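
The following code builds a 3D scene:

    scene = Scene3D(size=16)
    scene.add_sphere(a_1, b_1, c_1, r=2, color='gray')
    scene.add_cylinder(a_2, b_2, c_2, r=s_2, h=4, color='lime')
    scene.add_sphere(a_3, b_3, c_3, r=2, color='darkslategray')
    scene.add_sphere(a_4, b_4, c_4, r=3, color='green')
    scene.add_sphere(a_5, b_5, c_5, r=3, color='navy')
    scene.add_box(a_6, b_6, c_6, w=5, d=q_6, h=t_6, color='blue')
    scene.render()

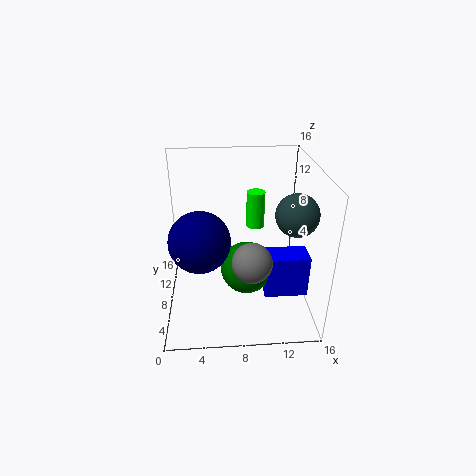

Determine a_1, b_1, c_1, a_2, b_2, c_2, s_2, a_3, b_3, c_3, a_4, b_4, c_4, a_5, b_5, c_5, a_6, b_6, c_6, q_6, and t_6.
a_1 = 9; b_1 = 3; c_1 = 8; a_2 = 10; b_2 = 9; c_2 = 9; s_2 = 1; a_3 = 13; b_3 = 3; c_3 = 13; a_4 = 9; b_4 = 8; c_4 = 4; a_5 = 4; b_5 = 4; c_5 = 10; a_6 = 11; b_6 = 6; c_6 = 1; q_6 = 3; t_6 = 5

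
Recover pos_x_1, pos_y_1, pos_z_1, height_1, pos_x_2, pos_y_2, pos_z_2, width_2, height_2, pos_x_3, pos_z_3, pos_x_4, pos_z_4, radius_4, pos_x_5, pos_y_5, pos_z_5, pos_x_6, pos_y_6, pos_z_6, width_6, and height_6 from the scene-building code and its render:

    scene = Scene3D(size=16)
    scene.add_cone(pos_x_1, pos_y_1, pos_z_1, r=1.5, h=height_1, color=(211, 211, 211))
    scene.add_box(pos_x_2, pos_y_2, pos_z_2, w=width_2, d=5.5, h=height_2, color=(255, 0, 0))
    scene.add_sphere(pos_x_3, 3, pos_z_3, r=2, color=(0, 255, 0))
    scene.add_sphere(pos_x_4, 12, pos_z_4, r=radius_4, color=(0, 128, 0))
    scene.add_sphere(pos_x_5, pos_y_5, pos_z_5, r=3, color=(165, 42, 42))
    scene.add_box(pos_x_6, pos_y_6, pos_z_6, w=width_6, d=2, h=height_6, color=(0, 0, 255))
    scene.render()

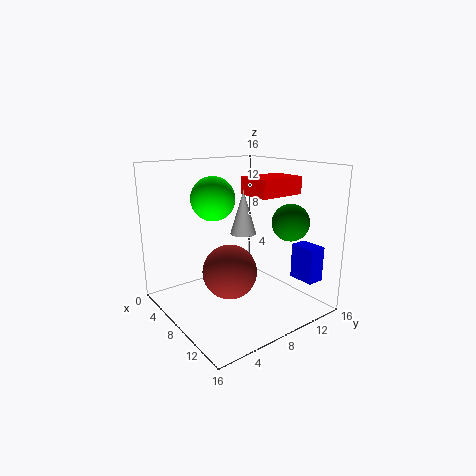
pos_x_1 = 7, pos_y_1 = 9.5, pos_z_1 = 8, height_1 = 5, pos_x_2 = 6.5, pos_y_2 = 9.5, pos_z_2 = 12.5, width_2 = 4, height_2 = 2, pos_x_3 = 11, pos_z_3 = 13.5, pos_x_4 = 12, pos_z_4 = 10, radius_4 = 2, pos_x_5 = 8.5, pos_y_5 = 6.5, pos_z_5 = 4.5, pos_x_6 = 11, pos_y_6 = 13.5, pos_z_6 = 3, width_6 = 3, height_6 = 4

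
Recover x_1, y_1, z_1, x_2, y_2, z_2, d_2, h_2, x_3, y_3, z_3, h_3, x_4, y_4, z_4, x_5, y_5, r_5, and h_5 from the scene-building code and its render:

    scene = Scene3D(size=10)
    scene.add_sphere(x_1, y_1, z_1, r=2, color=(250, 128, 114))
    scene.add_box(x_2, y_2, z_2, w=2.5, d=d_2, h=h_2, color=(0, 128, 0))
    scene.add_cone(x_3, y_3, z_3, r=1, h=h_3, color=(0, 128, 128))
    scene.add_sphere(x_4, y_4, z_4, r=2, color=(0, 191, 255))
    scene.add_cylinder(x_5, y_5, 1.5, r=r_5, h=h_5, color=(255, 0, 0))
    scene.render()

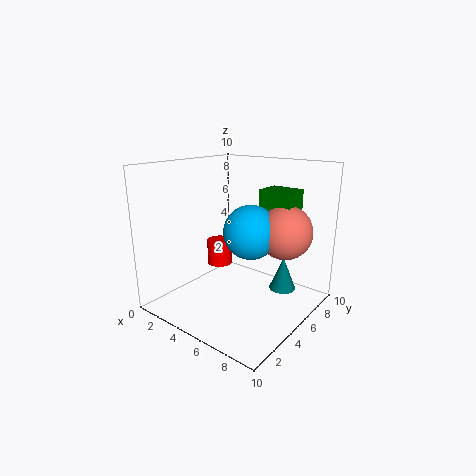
x_1 = 7
y_1 = 8
z_1 = 5
x_2 = 5
y_2 = 7.5
z_2 = 6.5
d_2 = 2
h_2 = 1.5
x_3 = 7
y_3 = 8
z_3 = 0.5
h_3 = 2.5
x_4 = 5
y_4 = 6.5
z_4 = 5
x_5 = 1.5
y_5 = 7
r_5 = 1
h_5 = 2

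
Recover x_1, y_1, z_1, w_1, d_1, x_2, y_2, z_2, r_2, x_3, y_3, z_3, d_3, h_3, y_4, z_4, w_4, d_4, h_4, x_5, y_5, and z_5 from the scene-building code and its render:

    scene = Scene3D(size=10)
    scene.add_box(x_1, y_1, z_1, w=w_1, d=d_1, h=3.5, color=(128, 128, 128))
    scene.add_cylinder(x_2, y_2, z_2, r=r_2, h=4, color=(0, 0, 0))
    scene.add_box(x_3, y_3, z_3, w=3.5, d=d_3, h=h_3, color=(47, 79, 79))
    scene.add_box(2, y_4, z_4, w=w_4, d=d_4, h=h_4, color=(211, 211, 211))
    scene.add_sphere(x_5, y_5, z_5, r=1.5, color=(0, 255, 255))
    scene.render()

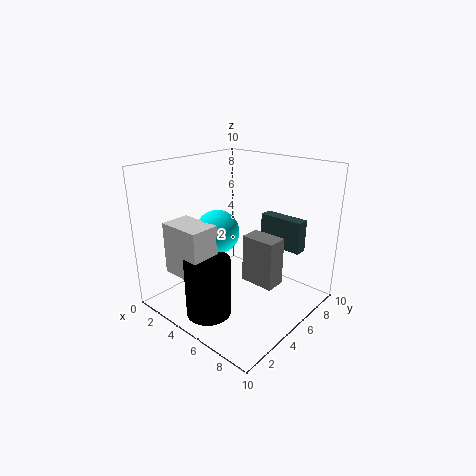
x_1 = 5; y_1 = 5.5; z_1 = 1.5; w_1 = 2.5; d_1 = 1.5; x_2 = 5; y_2 = 2; z_2 = 0.5; r_2 = 1.5; x_3 = 4; y_3 = 9; z_3 = 3; d_3 = 1; h_3 = 2.5; y_4 = 1; z_4 = 3; w_4 = 3; d_4 = 2; h_4 = 3.5; x_5 = 4; y_5 = 4; z_5 = 5.5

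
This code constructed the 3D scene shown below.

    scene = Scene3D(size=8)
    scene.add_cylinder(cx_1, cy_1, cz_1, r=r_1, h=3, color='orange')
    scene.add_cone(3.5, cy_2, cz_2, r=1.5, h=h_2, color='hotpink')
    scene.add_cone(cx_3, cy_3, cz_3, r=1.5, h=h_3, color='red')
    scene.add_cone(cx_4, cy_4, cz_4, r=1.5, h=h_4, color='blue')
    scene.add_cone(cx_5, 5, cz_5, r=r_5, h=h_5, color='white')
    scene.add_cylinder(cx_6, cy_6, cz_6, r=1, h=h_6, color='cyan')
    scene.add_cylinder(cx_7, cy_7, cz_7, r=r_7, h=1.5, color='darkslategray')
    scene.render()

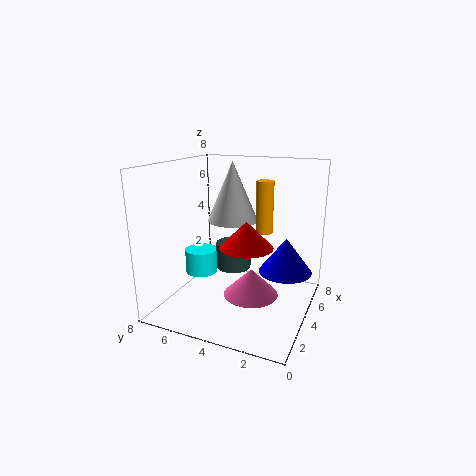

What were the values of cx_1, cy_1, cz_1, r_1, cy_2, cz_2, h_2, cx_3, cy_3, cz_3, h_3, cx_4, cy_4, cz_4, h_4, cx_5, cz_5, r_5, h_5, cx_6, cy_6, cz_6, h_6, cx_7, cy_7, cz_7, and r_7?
cx_1 = 5.5
cy_1 = 3
cz_1 = 4
r_1 = 0.5
cy_2 = 3
cz_2 = 1
h_2 = 1.5
cx_3 = 4
cy_3 = 3.5
cz_3 = 3.5
h_3 = 1.5
cx_4 = 5
cy_4 = 1.5
cz_4 = 2
h_4 = 2
cx_5 = 5.5
cz_5 = 4.5
r_5 = 1.5
h_5 = 3.5
cx_6 = 5
cy_6 = 7
cz_6 = 1
h_6 = 1.5
cx_7 = 4.5
cy_7 = 4.5
cz_7 = 2
r_7 = 1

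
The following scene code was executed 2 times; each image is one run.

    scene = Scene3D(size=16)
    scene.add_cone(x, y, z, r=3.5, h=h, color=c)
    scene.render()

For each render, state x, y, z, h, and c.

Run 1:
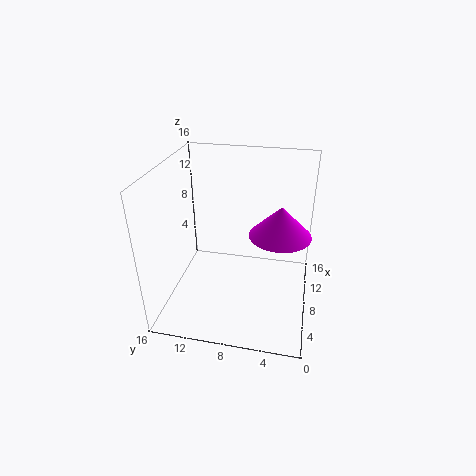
x = 9.5
y = 3.5
z = 8
h = 3.5
c = 'magenta'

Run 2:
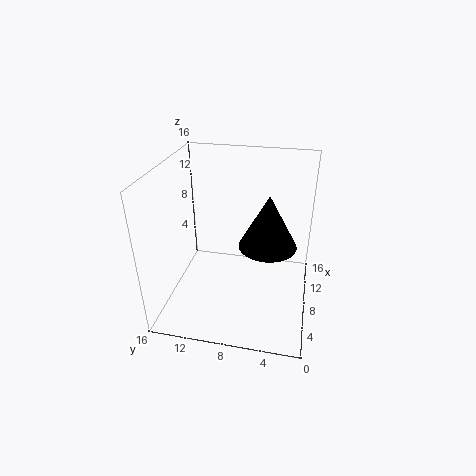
x = 11
y = 5
z = 5.5
h = 6.5
c = 'black'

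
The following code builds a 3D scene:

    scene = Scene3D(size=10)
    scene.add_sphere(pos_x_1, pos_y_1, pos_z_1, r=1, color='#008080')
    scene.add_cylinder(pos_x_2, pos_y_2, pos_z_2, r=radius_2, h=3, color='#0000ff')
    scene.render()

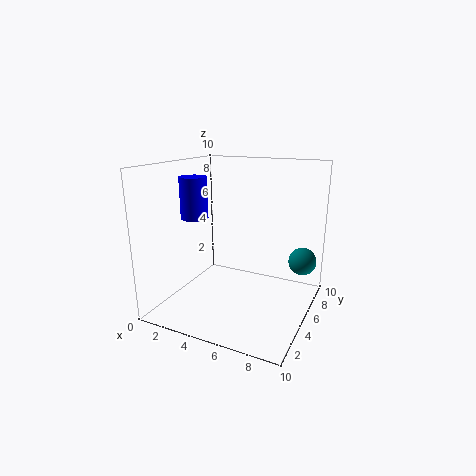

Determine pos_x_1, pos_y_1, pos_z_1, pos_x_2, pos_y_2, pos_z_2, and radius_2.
pos_x_1 = 9, pos_y_1 = 7.5, pos_z_1 = 3, pos_x_2 = 1.5, pos_y_2 = 5, pos_z_2 = 6, radius_2 = 1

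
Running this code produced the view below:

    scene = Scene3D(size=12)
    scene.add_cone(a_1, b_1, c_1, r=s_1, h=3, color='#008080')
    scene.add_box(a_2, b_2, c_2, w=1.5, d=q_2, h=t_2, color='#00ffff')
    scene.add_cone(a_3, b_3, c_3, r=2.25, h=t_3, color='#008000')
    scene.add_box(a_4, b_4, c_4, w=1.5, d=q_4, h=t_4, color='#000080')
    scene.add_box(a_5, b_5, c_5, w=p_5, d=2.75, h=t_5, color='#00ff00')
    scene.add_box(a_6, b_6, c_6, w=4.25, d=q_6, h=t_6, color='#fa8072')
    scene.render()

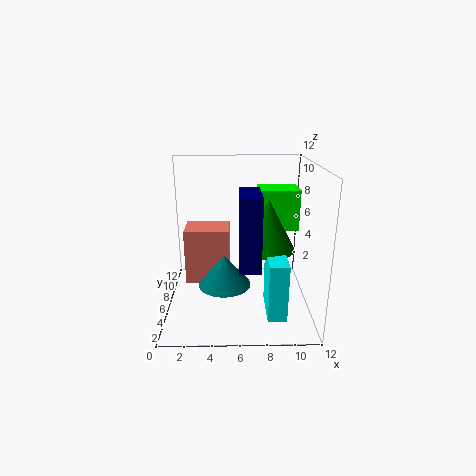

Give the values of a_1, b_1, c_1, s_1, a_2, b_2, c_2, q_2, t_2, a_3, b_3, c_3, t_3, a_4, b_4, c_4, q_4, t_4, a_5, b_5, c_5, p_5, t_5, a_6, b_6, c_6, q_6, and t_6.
a_1 = 4.75; b_1 = 8.5; c_1 = 0.25; s_1 = 2.5; a_2 = 8.25; b_2 = 2; c_2 = 0.5; q_2 = 3.75; t_2 = 4.75; a_3 = 8.5; b_3 = 6; c_3 = 5; t_3 = 4.25; a_4 = 6; b_4 = 0.5; c_4 = 5.5; q_4 = 3.25; t_4 = 5.25; a_5 = 7.75; b_5 = 7; c_5 = 6.25; p_5 = 3.5; t_5 = 3.5; a_6 = 1; b_6 = 8.75; c_6 = 0.25; q_6 = 3.25; t_6 = 5.25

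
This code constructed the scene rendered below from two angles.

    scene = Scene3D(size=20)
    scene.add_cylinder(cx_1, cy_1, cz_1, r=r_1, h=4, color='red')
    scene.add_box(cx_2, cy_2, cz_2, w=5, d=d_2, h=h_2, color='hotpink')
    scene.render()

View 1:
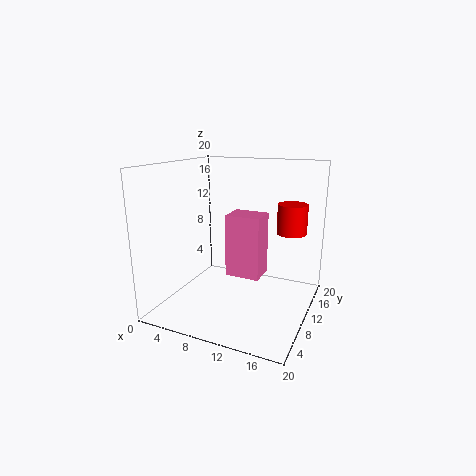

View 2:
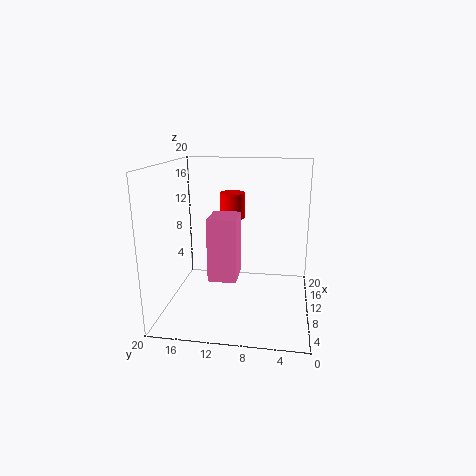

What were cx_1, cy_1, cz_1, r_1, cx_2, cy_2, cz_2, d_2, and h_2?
cx_1 = 17
cy_1 = 12
cz_1 = 11
r_1 = 2
cx_2 = 8
cy_2 = 10
cz_2 = 4
d_2 = 4
h_2 = 9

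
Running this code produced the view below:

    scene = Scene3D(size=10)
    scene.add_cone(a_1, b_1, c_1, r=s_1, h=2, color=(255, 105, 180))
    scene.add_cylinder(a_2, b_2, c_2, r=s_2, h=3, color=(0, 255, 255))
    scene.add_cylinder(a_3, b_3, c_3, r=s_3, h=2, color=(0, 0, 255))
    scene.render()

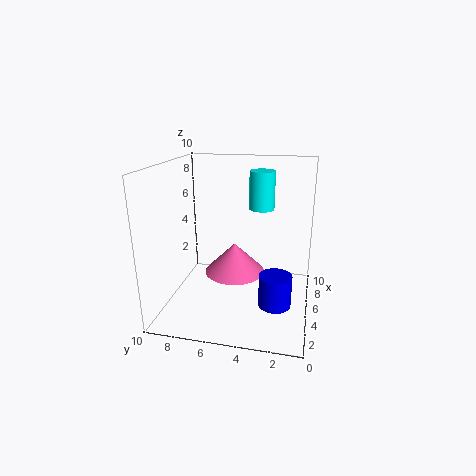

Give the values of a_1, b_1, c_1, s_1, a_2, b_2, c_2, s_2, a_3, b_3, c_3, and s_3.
a_1 = 4, b_1 = 5, c_1 = 3, s_1 = 2, a_2 = 9, b_2 = 4, c_2 = 6, s_2 = 1, a_3 = 2, b_3 = 2, c_3 = 2, s_3 = 1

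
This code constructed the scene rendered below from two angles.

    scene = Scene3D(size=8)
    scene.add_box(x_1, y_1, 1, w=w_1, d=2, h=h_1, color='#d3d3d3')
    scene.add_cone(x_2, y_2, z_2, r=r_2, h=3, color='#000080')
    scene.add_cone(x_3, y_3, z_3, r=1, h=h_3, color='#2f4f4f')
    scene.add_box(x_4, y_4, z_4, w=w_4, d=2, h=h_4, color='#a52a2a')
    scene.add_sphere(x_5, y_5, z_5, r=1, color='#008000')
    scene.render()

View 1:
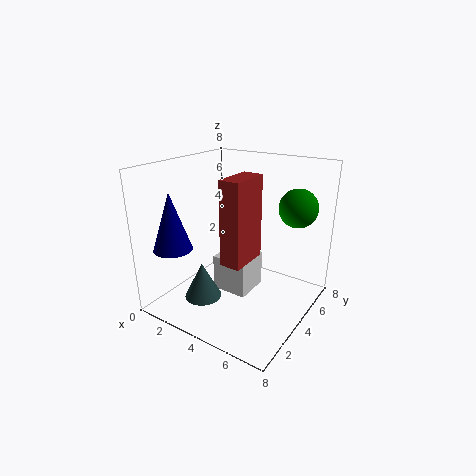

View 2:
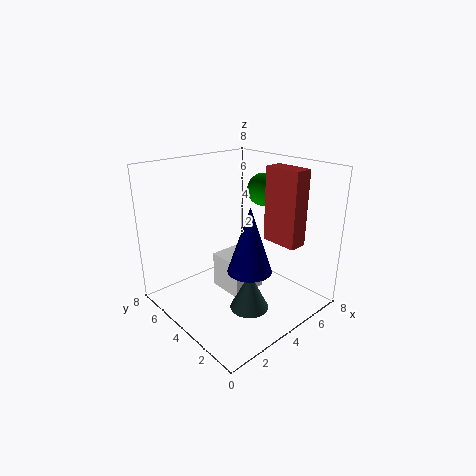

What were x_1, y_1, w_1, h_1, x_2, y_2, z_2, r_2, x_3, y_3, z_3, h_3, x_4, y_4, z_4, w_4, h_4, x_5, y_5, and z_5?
x_1 = 3, y_1 = 3, w_1 = 2, h_1 = 2, x_2 = 2, y_2 = 1, z_2 = 4, r_2 = 1, x_3 = 3, y_3 = 2, z_3 = 1, h_3 = 2, x_4 = 5, y_4 = 1, z_4 = 4, w_4 = 1, h_4 = 4, x_5 = 7, y_5 = 5, z_5 = 6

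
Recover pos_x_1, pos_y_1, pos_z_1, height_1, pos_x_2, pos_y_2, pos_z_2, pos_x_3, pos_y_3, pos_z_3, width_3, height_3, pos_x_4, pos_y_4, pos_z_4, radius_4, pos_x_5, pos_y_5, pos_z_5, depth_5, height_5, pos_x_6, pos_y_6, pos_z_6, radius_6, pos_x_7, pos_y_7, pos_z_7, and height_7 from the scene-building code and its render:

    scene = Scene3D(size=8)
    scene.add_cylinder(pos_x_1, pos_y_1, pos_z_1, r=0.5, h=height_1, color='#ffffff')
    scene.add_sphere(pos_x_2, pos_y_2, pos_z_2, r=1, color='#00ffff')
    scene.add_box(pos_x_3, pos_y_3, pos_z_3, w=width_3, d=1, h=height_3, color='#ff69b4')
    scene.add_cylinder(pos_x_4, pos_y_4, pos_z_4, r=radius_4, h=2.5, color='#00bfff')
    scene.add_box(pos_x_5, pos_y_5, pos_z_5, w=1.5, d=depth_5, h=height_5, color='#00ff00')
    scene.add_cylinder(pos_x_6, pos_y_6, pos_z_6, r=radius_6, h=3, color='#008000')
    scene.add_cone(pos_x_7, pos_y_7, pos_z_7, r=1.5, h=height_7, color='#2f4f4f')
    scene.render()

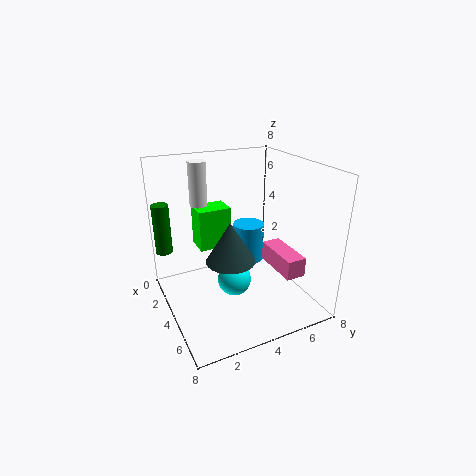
pos_x_1 = 2
pos_y_1 = 2.5
pos_z_1 = 5.5
height_1 = 2.5
pos_x_2 = 3.5
pos_y_2 = 4
pos_z_2 = 1
pos_x_3 = 5
pos_y_3 = 5
pos_z_3 = 3
width_3 = 2.5
height_3 = 1
pos_x_4 = 1.5
pos_y_4 = 6
pos_z_4 = 1
radius_4 = 1
pos_x_5 = 0.5
pos_y_5 = 2.5
pos_z_5 = 2.5
depth_5 = 2
height_5 = 2.5
pos_x_6 = 1
pos_y_6 = 0.5
pos_z_6 = 2.5
radius_6 = 0.5
pos_x_7 = 3
pos_y_7 = 4
pos_z_7 = 2
height_7 = 2.5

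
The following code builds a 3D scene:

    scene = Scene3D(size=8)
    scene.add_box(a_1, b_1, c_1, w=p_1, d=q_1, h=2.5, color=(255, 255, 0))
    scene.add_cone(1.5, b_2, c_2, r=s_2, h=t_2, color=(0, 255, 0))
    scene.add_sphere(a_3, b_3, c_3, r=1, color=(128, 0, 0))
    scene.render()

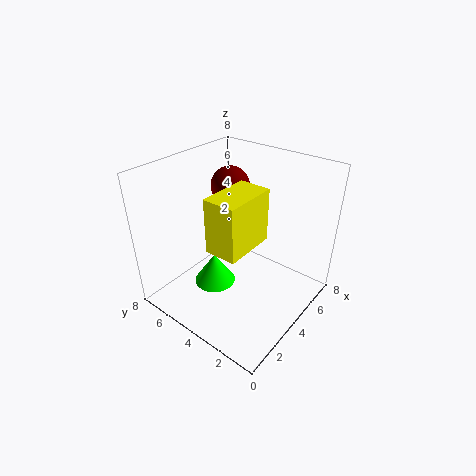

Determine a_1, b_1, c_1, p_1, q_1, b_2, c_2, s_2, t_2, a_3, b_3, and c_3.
a_1 = 0.5; b_1 = 1.5; c_1 = 5.5; p_1 = 2.5; q_1 = 1.5; b_2 = 3.5; c_2 = 3; s_2 = 1; t_2 = 1.5; a_3 = 4; b_3 = 4.5; c_3 = 7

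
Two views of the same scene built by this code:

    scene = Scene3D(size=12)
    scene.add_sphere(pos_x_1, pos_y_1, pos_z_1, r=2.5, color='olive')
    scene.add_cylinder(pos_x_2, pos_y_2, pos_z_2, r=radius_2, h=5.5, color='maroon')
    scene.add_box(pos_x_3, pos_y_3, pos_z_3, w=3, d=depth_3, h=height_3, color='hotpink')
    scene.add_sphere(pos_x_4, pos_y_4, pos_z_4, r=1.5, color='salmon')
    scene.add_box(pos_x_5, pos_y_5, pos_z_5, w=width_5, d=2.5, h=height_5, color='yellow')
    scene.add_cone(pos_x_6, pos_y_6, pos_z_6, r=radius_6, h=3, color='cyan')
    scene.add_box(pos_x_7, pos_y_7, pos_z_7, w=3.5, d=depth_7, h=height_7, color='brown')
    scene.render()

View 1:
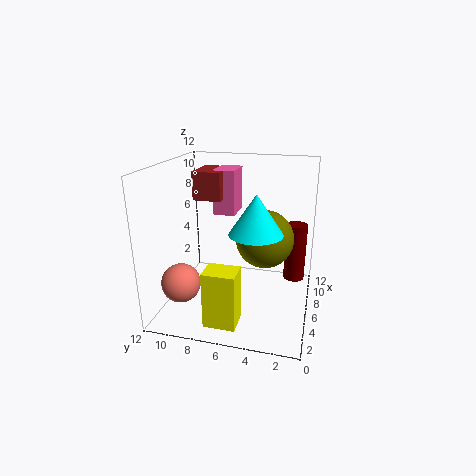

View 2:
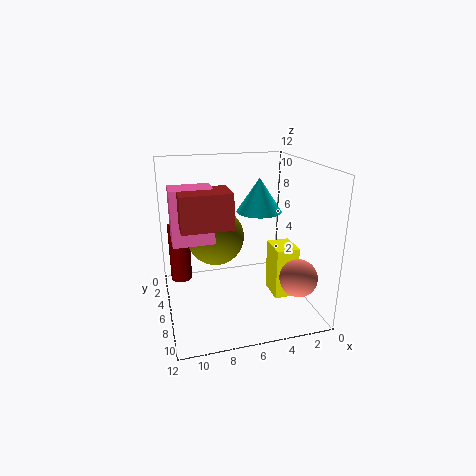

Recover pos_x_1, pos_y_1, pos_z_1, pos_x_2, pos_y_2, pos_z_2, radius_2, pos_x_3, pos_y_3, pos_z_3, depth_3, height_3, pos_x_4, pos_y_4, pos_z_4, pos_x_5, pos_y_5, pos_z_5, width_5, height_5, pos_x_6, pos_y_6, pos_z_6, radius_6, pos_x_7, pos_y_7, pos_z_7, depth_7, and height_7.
pos_x_1 = 7.5
pos_y_1 = 4
pos_z_1 = 5.5
pos_x_2 = 10.5
pos_y_2 = 1.5
pos_z_2 = 0.5
radius_2 = 1
pos_x_3 = 8.5
pos_y_3 = 7
pos_z_3 = 7
depth_3 = 2
height_3 = 4
pos_x_4 = 2
pos_y_4 = 9.5
pos_z_4 = 3.5
pos_x_5 = 1
pos_y_5 = 5
pos_z_5 = 0.5
width_5 = 2
height_5 = 4.5
pos_x_6 = 3.5
pos_y_6 = 4
pos_z_6 = 7.5
radius_6 = 2
pos_x_7 = 7.5
pos_y_7 = 8
pos_z_7 = 8.5
depth_7 = 2.5
height_7 = 2.5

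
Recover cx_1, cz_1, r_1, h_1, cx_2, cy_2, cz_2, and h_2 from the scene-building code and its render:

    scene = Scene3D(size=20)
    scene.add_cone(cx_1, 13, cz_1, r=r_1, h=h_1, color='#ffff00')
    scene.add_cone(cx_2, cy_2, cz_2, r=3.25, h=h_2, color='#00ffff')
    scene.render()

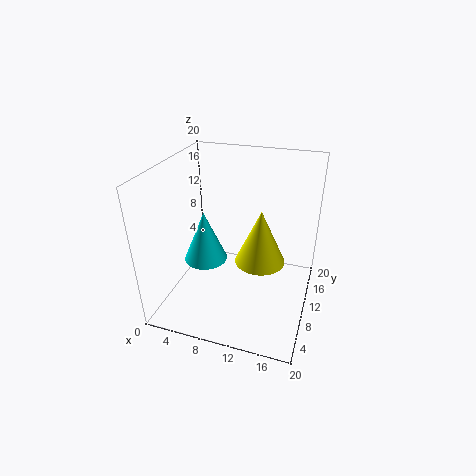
cx_1 = 12.5; cz_1 = 4.75; r_1 = 3.75; h_1 = 8.25; cx_2 = 4.25; cy_2 = 11.5; cz_2 = 4.5; h_2 = 7.75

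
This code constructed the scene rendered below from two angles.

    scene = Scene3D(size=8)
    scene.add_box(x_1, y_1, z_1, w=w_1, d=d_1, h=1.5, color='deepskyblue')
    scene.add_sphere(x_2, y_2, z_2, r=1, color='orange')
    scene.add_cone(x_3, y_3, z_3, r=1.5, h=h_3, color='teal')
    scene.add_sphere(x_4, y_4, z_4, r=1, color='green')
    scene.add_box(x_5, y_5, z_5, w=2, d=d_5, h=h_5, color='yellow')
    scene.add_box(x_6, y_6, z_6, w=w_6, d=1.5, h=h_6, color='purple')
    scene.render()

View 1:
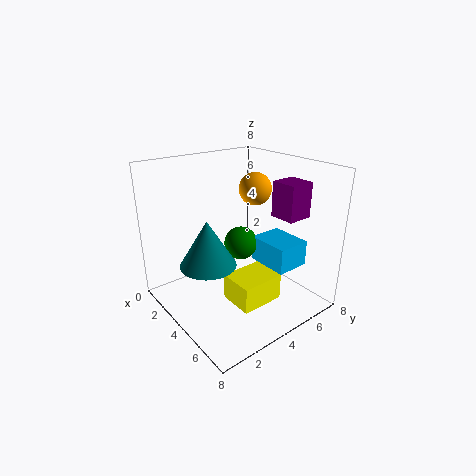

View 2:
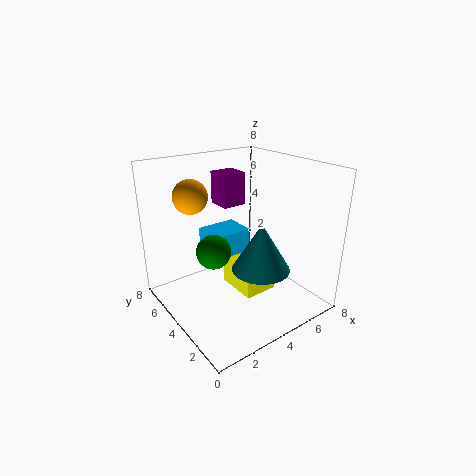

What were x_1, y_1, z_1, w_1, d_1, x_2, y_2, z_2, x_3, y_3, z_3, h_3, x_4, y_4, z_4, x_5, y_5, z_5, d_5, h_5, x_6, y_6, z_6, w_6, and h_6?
x_1 = 3.5
y_1 = 5.5
z_1 = 2
w_1 = 2.5
d_1 = 2
x_2 = 2.5
y_2 = 6.5
z_2 = 6
x_3 = 4
y_3 = 2
z_3 = 3
h_3 = 2.5
x_4 = 3
y_4 = 5
z_4 = 3
x_5 = 4
y_5 = 3
z_5 = 0.5
d_5 = 2.5
h_5 = 1.5
x_6 = 4.5
y_6 = 6
z_6 = 5
w_6 = 1.5
h_6 = 2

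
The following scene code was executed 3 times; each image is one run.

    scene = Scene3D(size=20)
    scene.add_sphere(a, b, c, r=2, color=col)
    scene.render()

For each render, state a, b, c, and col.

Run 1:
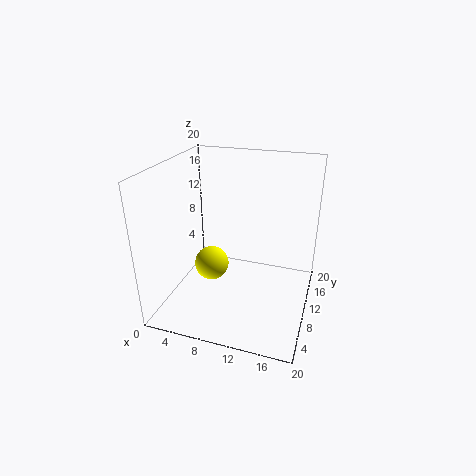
a = 9
b = 3
c = 10
col = 'yellow'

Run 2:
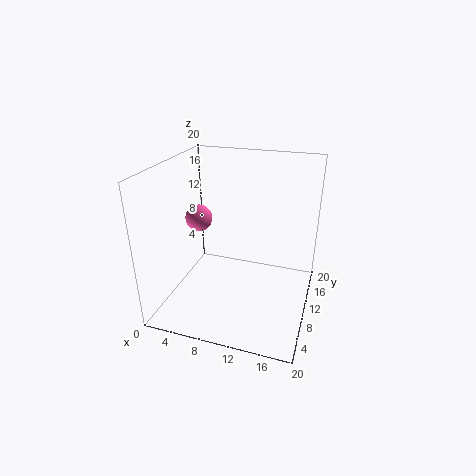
a = 3
b = 12.5
c = 11
col = 'hotpink'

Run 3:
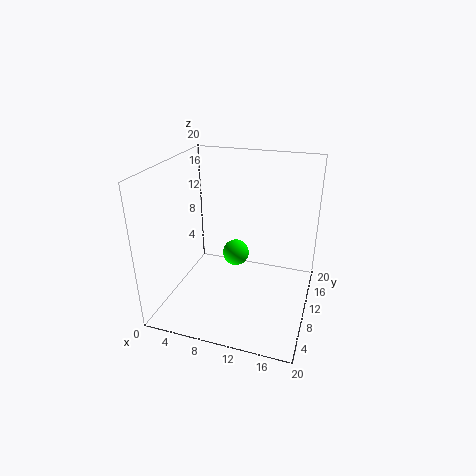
a = 8.5
b = 13.5
c = 5.5
col = 'lime'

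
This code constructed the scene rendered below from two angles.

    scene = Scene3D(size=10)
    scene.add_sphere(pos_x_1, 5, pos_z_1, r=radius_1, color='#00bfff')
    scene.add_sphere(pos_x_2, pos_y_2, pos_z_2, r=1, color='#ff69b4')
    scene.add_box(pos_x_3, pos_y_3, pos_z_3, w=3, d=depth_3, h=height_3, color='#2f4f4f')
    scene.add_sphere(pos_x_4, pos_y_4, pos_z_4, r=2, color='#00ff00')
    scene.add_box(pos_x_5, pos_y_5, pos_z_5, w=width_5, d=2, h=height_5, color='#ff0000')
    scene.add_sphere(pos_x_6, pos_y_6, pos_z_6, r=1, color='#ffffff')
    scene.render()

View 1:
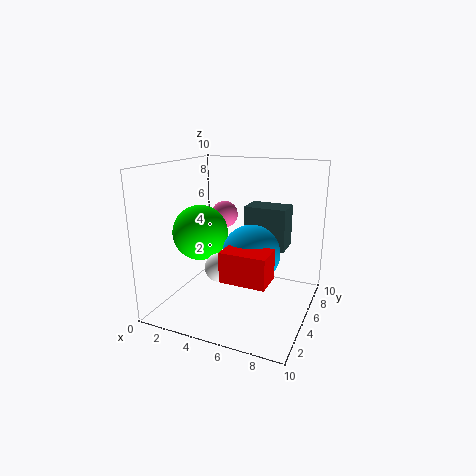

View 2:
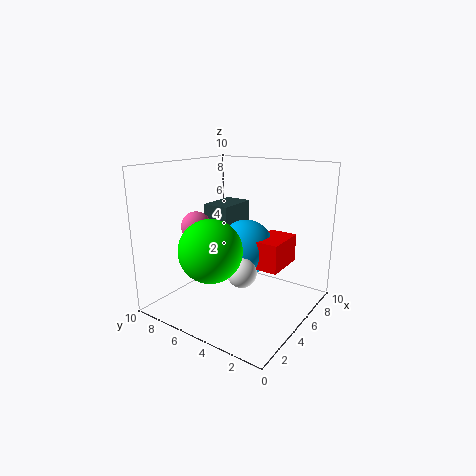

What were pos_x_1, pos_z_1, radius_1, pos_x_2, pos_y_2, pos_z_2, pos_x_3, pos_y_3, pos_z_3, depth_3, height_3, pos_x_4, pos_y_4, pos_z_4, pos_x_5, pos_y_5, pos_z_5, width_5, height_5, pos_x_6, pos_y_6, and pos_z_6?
pos_x_1 = 6
pos_z_1 = 4
radius_1 = 2
pos_x_2 = 3
pos_y_2 = 7
pos_z_2 = 6
pos_x_3 = 5
pos_y_3 = 6
pos_z_3 = 4
depth_3 = 2
height_3 = 3
pos_x_4 = 2
pos_y_4 = 5
pos_z_4 = 5
pos_x_5 = 5
pos_y_5 = 2
pos_z_5 = 3
width_5 = 3
height_5 = 2
pos_x_6 = 4
pos_y_6 = 4
pos_z_6 = 3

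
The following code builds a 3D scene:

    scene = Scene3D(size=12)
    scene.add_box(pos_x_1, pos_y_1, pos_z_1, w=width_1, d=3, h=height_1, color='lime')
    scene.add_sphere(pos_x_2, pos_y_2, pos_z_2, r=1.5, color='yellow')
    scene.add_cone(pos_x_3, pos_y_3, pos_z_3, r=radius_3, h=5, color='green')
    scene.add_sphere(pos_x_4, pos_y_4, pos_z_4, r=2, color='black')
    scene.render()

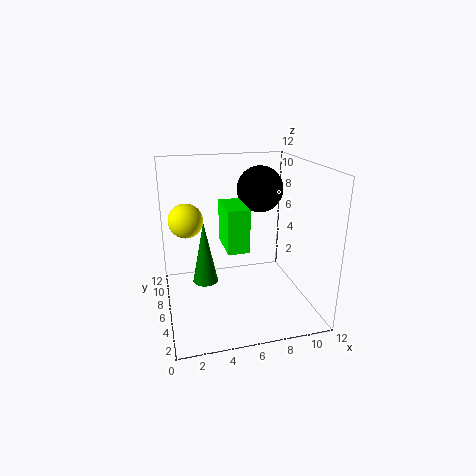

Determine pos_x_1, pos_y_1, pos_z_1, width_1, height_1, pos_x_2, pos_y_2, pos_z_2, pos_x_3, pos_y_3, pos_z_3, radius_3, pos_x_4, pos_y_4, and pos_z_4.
pos_x_1 = 4, pos_y_1 = 1, pos_z_1 = 7, width_1 = 1.5, height_1 = 3, pos_x_2 = 2, pos_y_2 = 8.5, pos_z_2 = 7, pos_x_3 = 3, pos_y_3 = 5, pos_z_3 = 3, radius_3 = 1, pos_x_4 = 8.5, pos_y_4 = 8, pos_z_4 = 9.5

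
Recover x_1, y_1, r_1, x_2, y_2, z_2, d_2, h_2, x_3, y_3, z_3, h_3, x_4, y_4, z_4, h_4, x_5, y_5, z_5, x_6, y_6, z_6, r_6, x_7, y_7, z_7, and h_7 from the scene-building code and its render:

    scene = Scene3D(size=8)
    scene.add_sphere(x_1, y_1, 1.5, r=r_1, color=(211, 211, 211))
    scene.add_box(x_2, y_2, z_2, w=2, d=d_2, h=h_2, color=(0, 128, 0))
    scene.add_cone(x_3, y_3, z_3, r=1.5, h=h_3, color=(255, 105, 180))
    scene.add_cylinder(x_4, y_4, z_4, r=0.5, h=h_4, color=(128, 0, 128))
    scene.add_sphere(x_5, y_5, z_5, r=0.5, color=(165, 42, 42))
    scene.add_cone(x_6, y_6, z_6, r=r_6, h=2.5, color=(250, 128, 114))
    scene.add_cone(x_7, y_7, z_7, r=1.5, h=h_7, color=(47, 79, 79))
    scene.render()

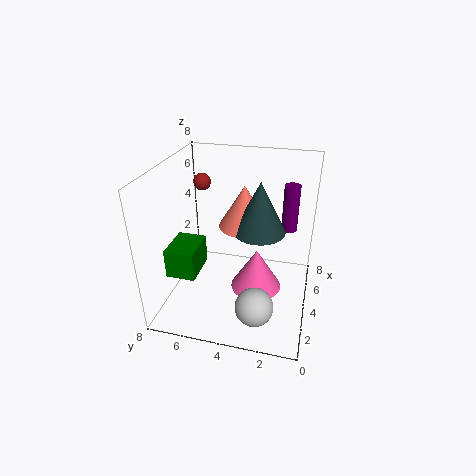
x_1 = 1.5; y_1 = 2.5; r_1 = 1; x_2 = 1; y_2 = 5.5; z_2 = 3; d_2 = 1.5; h_2 = 1.5; x_3 = 4.5; y_3 = 3; z_3 = 0.5; h_3 = 2.5; x_4 = 7.5; y_4 = 1.5; z_4 = 3; h_4 = 3; x_5 = 5.5; y_5 = 6.5; z_5 = 6.5; x_6 = 5.5; y_6 = 4; z_6 = 4; r_6 = 1.5; x_7 = 5; y_7 = 3; z_7 = 4; h_7 = 3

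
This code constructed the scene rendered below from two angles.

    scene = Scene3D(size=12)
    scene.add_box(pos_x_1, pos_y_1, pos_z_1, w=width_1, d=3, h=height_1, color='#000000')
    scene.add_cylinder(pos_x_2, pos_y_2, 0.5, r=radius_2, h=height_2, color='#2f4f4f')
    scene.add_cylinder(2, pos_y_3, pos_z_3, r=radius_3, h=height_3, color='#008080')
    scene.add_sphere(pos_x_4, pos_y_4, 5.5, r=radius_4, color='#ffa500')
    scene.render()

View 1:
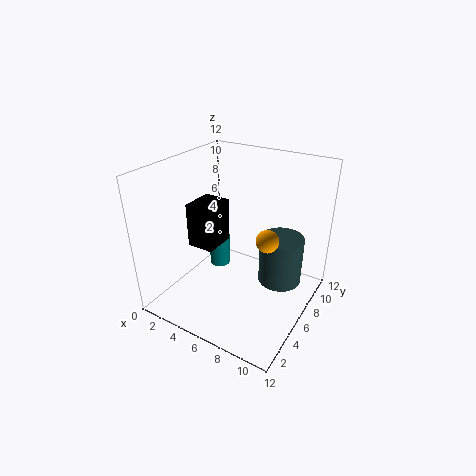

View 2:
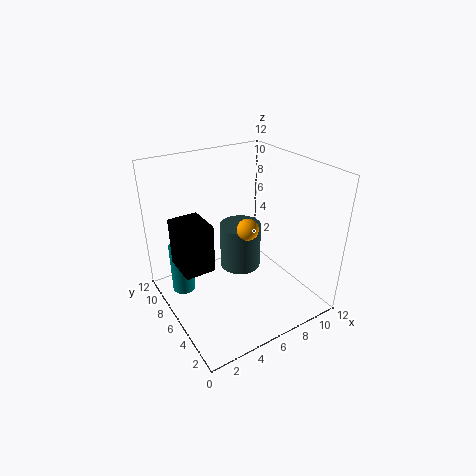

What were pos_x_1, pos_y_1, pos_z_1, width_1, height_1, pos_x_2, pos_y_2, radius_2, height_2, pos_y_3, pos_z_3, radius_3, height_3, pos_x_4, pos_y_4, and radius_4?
pos_x_1 = 1
pos_y_1 = 5.5
pos_z_1 = 4
width_1 = 2.5
height_1 = 4
pos_x_2 = 8.5
pos_y_2 = 9.5
radius_2 = 2
height_2 = 4.5
pos_y_3 = 9
pos_z_3 = 0.5
radius_3 = 1
height_3 = 4.5
pos_x_4 = 8
pos_y_4 = 7.5
radius_4 = 1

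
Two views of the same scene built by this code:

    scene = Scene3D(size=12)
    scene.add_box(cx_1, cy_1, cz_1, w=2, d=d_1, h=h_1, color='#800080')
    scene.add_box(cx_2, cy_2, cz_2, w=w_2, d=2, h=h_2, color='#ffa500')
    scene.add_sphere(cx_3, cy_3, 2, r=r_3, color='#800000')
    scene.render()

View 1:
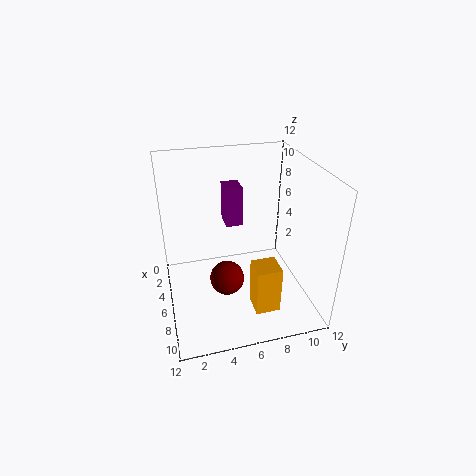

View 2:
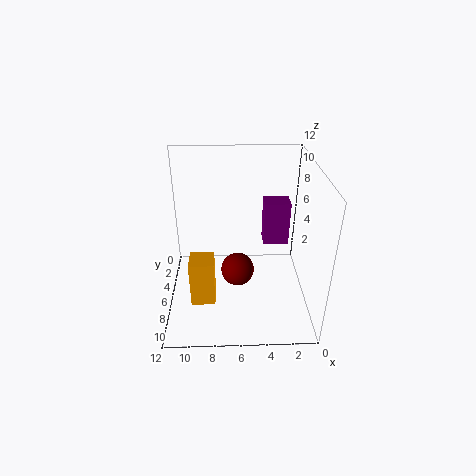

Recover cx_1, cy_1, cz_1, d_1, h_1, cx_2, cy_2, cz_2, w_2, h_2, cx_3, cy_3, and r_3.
cx_1 = 2, cy_1 = 5.5, cz_1 = 6, d_1 = 1.5, h_1 = 3.5, cx_2 = 8, cy_2 = 6.5, cz_2 = 1, w_2 = 2, h_2 = 4, cx_3 = 6, cy_3 = 5, r_3 = 1.5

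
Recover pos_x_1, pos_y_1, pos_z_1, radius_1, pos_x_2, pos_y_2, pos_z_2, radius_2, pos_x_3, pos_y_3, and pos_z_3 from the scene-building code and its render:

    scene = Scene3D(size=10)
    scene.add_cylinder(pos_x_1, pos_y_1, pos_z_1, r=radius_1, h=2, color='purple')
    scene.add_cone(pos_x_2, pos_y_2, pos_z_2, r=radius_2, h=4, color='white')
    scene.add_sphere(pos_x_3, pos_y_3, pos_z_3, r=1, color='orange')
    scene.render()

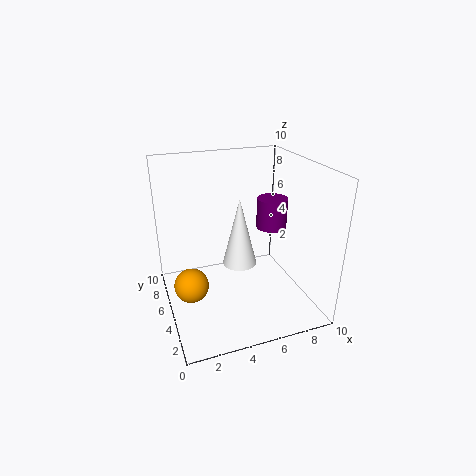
pos_x_1 = 7, pos_y_1 = 4, pos_z_1 = 6, radius_1 = 1, pos_x_2 = 4, pos_y_2 = 2, pos_z_2 = 5, radius_2 = 1, pos_x_3 = 1, pos_y_3 = 2, pos_z_3 = 4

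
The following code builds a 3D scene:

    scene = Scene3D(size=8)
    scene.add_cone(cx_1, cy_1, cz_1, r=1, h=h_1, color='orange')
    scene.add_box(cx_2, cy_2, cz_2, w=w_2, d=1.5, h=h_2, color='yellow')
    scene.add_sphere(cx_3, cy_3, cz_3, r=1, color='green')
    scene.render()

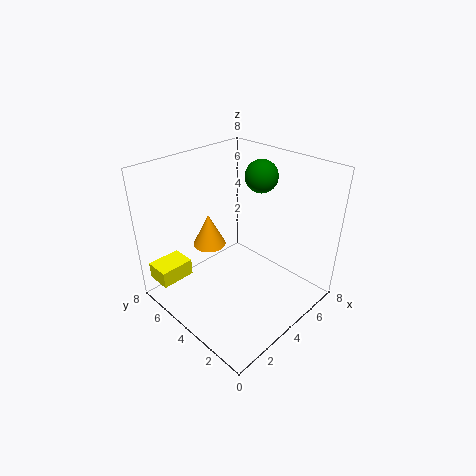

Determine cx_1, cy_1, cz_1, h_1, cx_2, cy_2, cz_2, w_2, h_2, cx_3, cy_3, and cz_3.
cx_1 = 4; cy_1 = 6.5; cz_1 = 2.5; h_1 = 2; cx_2 = 0.5; cy_2 = 6.5; cz_2 = 1; w_2 = 2; h_2 = 1; cx_3 = 7; cy_3 = 5; cz_3 = 6.5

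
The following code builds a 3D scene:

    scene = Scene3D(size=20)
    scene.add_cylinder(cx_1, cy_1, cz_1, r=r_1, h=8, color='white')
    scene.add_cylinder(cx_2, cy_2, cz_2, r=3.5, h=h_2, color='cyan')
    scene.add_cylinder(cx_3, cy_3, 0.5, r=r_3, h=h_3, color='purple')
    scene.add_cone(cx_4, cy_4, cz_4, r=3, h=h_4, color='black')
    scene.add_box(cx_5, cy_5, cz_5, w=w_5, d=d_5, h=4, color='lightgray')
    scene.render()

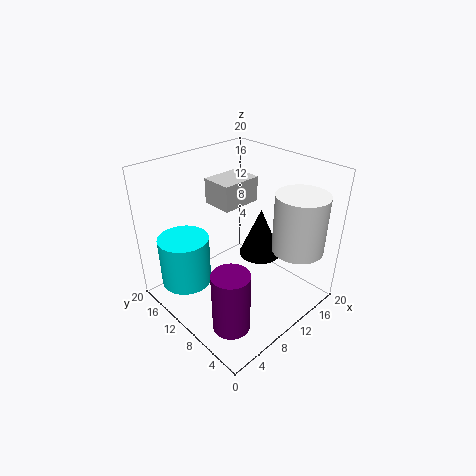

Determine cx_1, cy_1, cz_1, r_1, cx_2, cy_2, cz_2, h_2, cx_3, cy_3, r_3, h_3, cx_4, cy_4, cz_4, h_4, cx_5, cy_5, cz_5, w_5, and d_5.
cx_1 = 15
cy_1 = 3.5
cz_1 = 9
r_1 = 3.5
cx_2 = 4
cy_2 = 14.5
cz_2 = 3.5
h_2 = 7
cx_3 = 4.5
cy_3 = 5.5
r_3 = 2.5
h_3 = 8.5
cx_4 = 13.5
cy_4 = 9
cz_4 = 6.5
h_4 = 7
cx_5 = 12
cy_5 = 14.5
cz_5 = 11.5
w_5 = 6.5
d_5 = 5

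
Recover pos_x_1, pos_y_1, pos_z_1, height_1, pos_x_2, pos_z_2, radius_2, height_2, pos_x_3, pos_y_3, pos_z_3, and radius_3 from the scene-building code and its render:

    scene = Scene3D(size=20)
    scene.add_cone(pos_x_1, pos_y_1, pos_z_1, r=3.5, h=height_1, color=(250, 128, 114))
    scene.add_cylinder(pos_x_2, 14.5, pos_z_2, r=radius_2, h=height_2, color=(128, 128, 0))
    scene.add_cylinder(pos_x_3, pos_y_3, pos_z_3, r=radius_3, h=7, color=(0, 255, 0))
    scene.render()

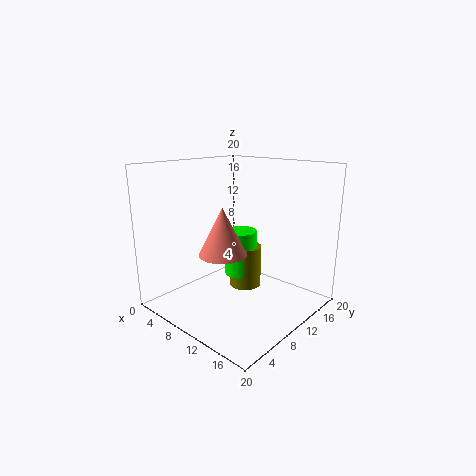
pos_x_1 = 7.5, pos_y_1 = 9.5, pos_z_1 = 7, height_1 = 7, pos_x_2 = 7.5, pos_z_2 = 0.5, radius_2 = 2.5, height_2 = 6.5, pos_x_3 = 7, pos_y_3 = 14, pos_z_3 = 2.5, radius_3 = 2.5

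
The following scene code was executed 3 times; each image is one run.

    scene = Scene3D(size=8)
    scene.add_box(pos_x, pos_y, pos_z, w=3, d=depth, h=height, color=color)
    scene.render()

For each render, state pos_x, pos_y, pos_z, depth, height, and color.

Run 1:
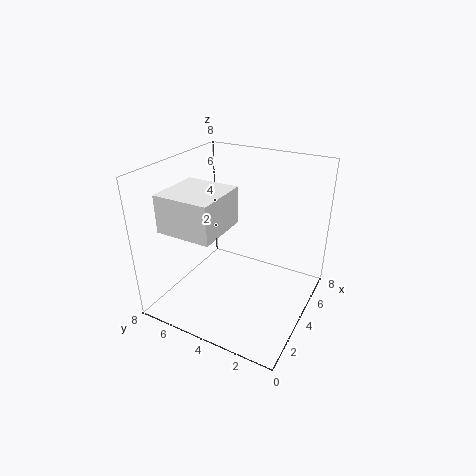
pos_x = 1
pos_y = 4
pos_z = 5
depth = 3
height = 2
color = 'white'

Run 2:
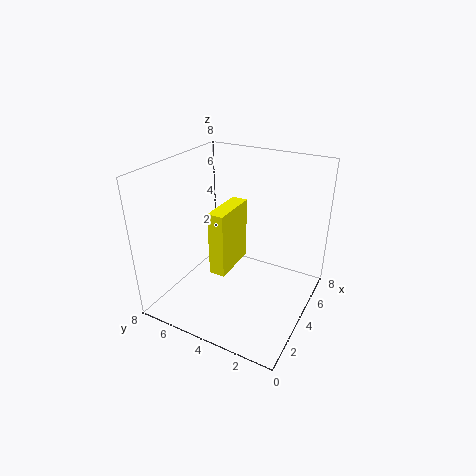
pos_x = 4
pos_y = 5
pos_z = 1
depth = 1
height = 4
color = 'yellow'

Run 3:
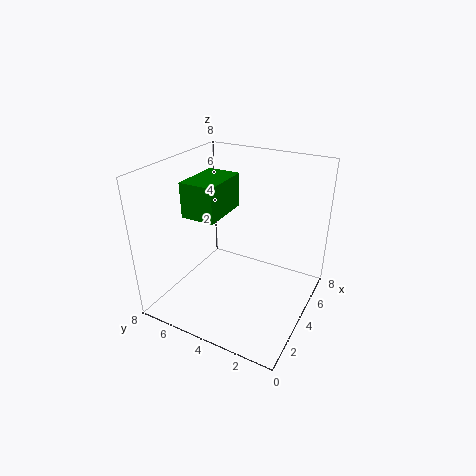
pos_x = 3
pos_y = 5
pos_z = 5
depth = 2
height = 2
color = 'green'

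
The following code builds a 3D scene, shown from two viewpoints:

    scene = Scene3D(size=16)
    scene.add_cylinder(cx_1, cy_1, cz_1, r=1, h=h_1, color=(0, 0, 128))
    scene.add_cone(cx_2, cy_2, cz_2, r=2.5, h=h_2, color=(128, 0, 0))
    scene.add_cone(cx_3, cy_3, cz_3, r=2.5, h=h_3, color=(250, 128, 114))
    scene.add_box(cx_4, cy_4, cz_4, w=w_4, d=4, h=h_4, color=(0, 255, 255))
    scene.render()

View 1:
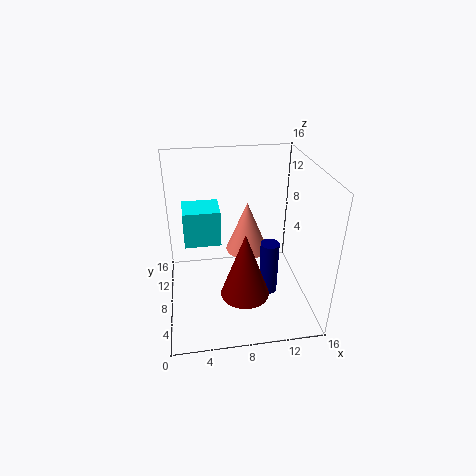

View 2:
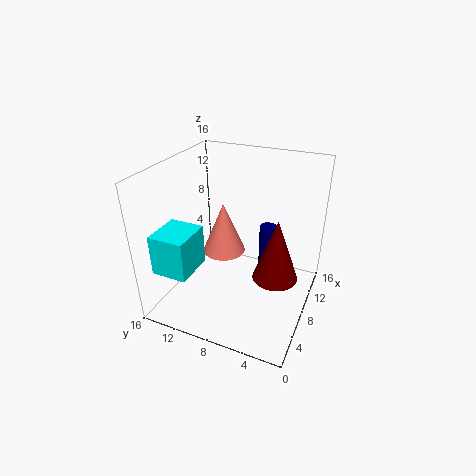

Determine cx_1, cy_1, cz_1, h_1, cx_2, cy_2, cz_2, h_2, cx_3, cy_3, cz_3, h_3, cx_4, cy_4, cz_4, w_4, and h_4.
cx_1 = 11
cy_1 = 5.5
cz_1 = 2.5
h_1 = 6
cx_2 = 8
cy_2 = 3.5
cz_2 = 4
h_2 = 7
cx_3 = 9.5
cy_3 = 10.5
cz_3 = 5
h_3 = 6
cx_4 = 2
cy_4 = 11.5
cz_4 = 5
w_4 = 4.5
h_4 = 4.5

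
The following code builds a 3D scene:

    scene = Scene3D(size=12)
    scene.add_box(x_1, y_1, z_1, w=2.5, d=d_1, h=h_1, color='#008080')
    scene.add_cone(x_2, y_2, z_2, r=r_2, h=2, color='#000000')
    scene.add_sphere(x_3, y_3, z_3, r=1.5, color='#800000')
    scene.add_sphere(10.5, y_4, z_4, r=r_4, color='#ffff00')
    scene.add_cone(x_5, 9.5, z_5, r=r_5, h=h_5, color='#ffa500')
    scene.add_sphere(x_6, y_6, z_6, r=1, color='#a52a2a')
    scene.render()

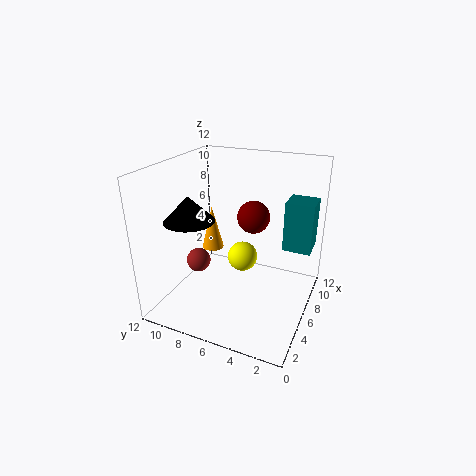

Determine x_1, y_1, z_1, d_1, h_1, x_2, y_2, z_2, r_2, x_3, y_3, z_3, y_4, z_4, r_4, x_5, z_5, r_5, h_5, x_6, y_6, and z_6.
x_1 = 9, y_1 = 0.5, z_1 = 4, d_1 = 2.5, h_1 = 4.5, x_2 = 3.5, y_2 = 9, z_2 = 8, r_2 = 2, x_3 = 9.5, y_3 = 6, z_3 = 6.5, y_4 = 7.5, z_4 = 1.5, r_4 = 1.5, x_5 = 8, z_5 = 3.5, r_5 = 1, h_5 = 4, x_6 = 4.5, y_6 = 9, z_6 = 4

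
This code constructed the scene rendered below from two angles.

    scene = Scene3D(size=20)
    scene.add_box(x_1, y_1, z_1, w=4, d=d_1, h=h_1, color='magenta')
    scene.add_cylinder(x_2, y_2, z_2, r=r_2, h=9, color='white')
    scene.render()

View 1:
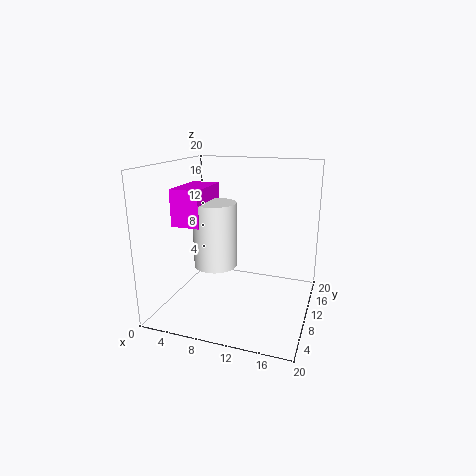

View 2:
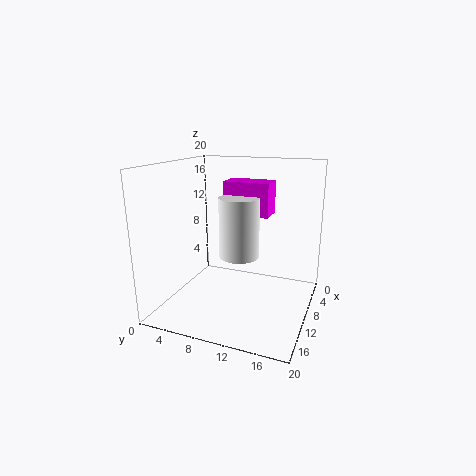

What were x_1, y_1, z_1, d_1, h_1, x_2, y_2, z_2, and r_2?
x_1 = 2; y_1 = 6; z_1 = 12; d_1 = 7; h_1 = 5; x_2 = 7; y_2 = 9; z_2 = 6; r_2 = 3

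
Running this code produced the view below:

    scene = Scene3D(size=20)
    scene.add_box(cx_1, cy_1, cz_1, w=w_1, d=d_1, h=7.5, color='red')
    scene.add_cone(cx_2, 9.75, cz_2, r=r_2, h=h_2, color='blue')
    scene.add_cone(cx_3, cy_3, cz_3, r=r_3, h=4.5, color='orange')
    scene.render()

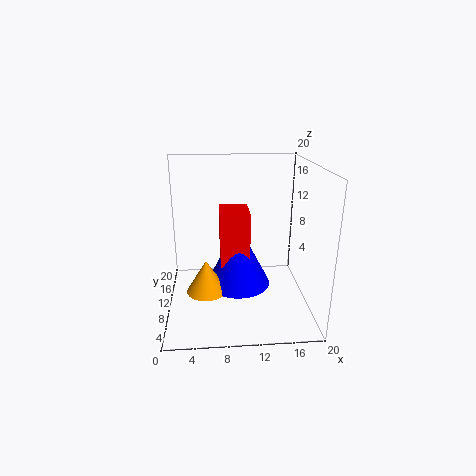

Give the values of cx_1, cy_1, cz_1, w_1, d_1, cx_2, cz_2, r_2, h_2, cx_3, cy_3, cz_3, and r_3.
cx_1 = 7.5
cy_1 = 8
cz_1 = 6.5
w_1 = 4
d_1 = 5
cx_2 = 10
cz_2 = 3.25
r_2 = 4.5
h_2 = 8.75
cx_3 = 5.5
cy_3 = 7.75
cz_3 = 3.25
r_3 = 2.75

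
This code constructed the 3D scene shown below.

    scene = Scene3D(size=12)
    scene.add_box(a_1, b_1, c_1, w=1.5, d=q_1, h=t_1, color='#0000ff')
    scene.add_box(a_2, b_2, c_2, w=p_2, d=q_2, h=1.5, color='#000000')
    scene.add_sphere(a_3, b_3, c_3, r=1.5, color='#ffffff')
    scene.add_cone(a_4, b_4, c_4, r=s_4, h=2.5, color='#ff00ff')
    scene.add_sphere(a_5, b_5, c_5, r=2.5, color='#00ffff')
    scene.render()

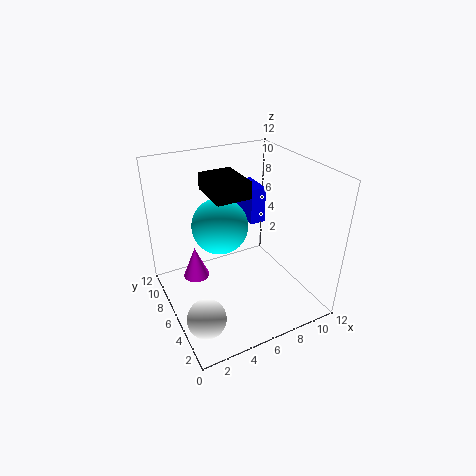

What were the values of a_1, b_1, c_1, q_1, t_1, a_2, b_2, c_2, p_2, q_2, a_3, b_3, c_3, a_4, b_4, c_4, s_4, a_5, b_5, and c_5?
a_1 = 9
b_1 = 9
c_1 = 5
q_1 = 3
t_1 = 3.5
a_2 = 4.5
b_2 = 6.5
c_2 = 9
p_2 = 3
q_2 = 4
a_3 = 1.5
b_3 = 2.5
c_3 = 2
a_4 = 2
b_4 = 5.5
c_4 = 4
s_4 = 1
a_5 = 5.5
b_5 = 8.5
c_5 = 6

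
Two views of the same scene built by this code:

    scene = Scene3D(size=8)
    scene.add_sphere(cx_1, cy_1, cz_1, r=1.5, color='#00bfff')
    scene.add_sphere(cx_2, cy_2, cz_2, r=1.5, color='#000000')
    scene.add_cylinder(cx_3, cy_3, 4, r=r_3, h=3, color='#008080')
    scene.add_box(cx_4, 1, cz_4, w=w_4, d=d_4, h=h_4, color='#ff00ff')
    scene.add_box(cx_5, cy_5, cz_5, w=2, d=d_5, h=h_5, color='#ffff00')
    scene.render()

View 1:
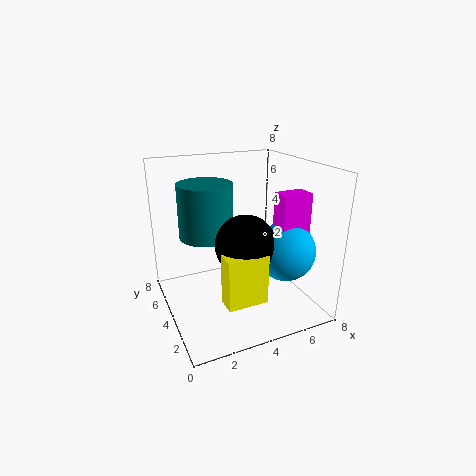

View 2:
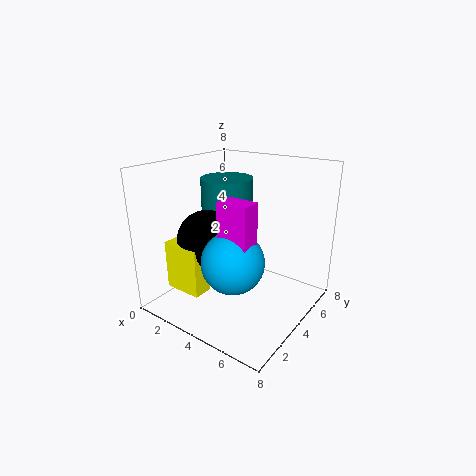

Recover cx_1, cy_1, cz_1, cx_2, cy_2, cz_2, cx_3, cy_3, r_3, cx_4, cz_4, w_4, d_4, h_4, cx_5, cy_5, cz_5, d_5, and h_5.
cx_1 = 5.5, cy_1 = 1.5, cz_1 = 4, cx_2 = 3.5, cy_2 = 2, cz_2 = 4.5, cx_3 = 2.5, cy_3 = 5, r_3 = 1.5, cx_4 = 5, cz_4 = 5, w_4 = 1.5, d_4 = 1, h_4 = 2, cx_5 = 2, cy_5 = 0.5, cz_5 = 2, d_5 = 1, h_5 = 2.5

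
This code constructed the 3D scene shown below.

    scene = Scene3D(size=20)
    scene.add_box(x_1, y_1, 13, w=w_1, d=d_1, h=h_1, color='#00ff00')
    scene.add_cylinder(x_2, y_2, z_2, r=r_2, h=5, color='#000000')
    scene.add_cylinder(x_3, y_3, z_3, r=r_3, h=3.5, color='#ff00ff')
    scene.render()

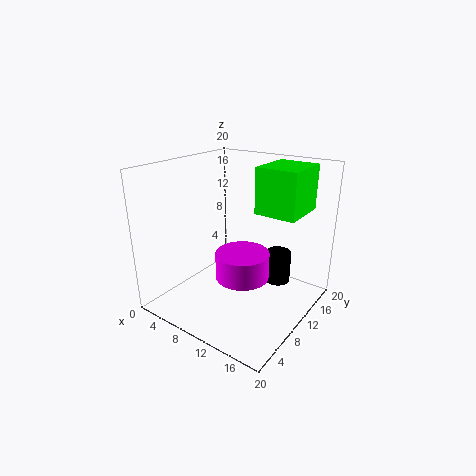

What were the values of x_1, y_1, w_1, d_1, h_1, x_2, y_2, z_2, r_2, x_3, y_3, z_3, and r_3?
x_1 = 11; y_1 = 12.5; w_1 = 6; d_1 = 7; h_1 = 6.5; x_2 = 12.5; y_2 = 17.5; z_2 = 0.5; r_2 = 2; x_3 = 12.5; y_3 = 7.5; z_3 = 6; r_3 = 3.5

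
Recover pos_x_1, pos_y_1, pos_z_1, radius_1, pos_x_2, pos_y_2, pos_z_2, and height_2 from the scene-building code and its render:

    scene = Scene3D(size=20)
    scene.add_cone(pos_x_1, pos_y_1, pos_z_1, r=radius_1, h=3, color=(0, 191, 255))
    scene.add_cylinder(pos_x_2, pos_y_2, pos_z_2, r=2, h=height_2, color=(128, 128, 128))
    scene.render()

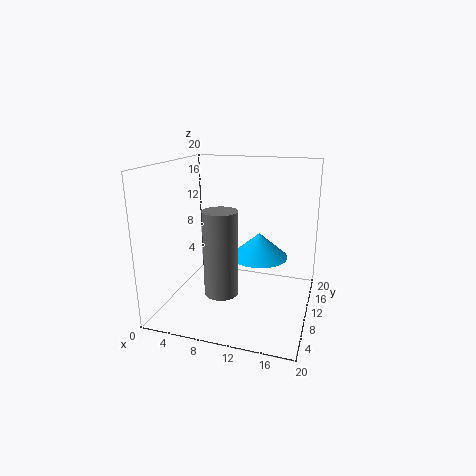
pos_x_1 = 14, pos_y_1 = 6, pos_z_1 = 9.5, radius_1 = 3.5, pos_x_2 = 10.5, pos_y_2 = 2, pos_z_2 = 6, height_2 = 10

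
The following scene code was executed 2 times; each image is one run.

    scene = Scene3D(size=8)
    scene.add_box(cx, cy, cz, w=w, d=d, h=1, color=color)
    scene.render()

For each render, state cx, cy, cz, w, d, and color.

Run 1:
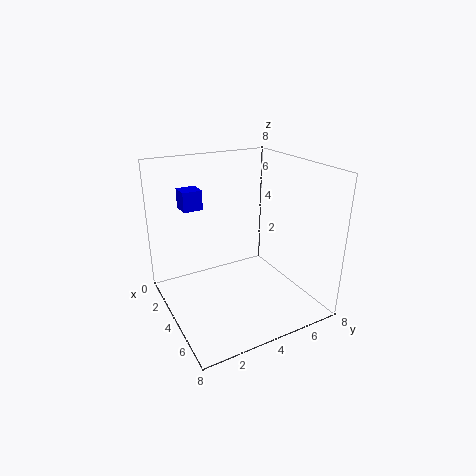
cx = 3, cy = 1, cz = 6, w = 1, d = 1, color = 'blue'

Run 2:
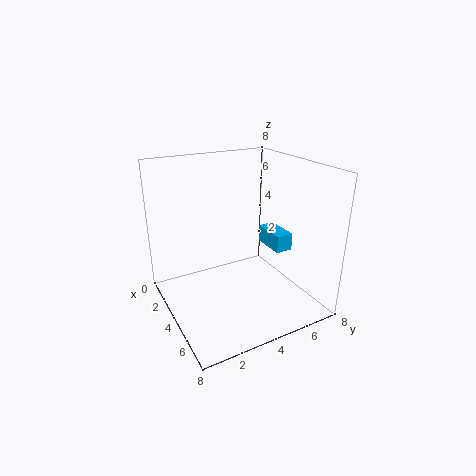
cx = 3, cy = 6, cz = 3, w = 2, d = 1, color = 'deepskyblue'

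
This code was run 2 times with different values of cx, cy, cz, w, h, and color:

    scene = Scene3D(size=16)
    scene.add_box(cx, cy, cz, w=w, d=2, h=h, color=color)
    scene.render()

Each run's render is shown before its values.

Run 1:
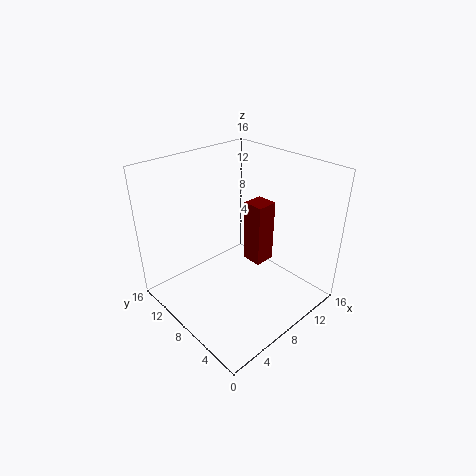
cx = 6; cy = 3; cz = 8; w = 2; h = 6; color = 'maroon'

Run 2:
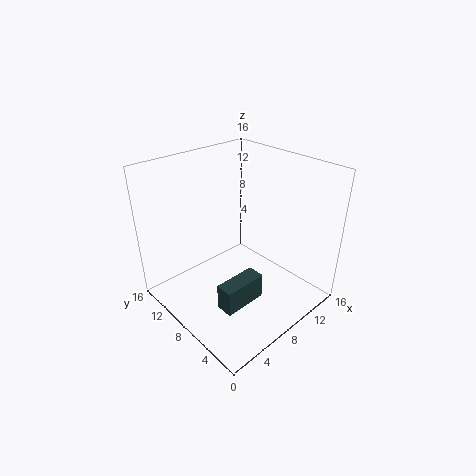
cx = 4; cy = 5; cz = 1; w = 5; h = 3; color = 'darkslategray'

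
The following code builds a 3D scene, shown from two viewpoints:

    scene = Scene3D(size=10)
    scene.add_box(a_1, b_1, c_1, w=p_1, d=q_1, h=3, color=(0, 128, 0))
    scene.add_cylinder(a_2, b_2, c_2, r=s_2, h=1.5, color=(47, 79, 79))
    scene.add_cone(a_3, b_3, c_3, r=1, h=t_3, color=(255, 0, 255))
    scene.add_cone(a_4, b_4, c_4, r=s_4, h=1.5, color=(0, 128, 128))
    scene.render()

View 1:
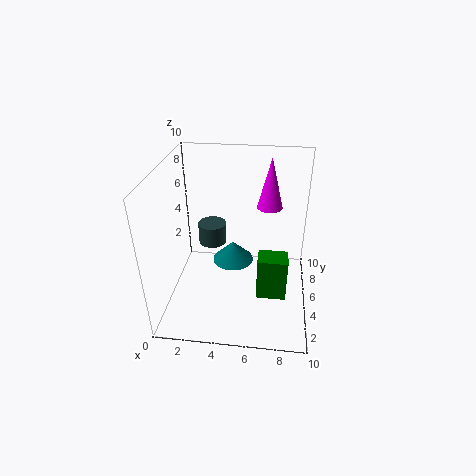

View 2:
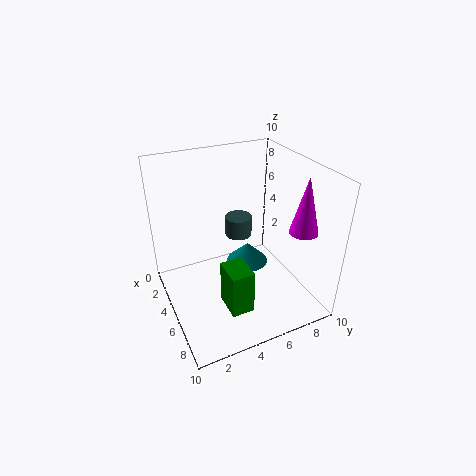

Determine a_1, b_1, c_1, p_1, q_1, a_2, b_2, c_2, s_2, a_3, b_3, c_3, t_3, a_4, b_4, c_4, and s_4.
a_1 = 6.5, b_1 = 3, c_1 = 1.5, p_1 = 2, q_1 = 1.5, a_2 = 3, b_2 = 6, c_2 = 4, s_2 = 1, a_3 = 7, b_3 = 9, c_3 = 5.5, t_3 = 4, a_4 = 4.5, b_4 = 6, c_4 = 2.5, s_4 = 1.5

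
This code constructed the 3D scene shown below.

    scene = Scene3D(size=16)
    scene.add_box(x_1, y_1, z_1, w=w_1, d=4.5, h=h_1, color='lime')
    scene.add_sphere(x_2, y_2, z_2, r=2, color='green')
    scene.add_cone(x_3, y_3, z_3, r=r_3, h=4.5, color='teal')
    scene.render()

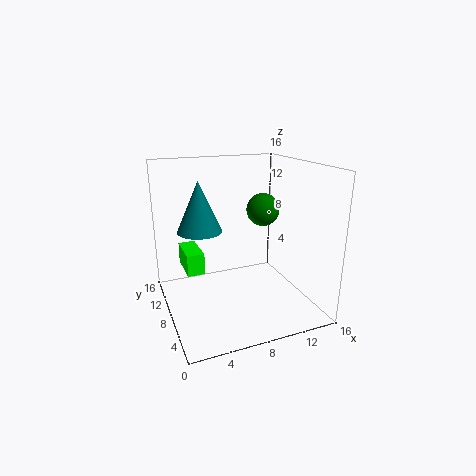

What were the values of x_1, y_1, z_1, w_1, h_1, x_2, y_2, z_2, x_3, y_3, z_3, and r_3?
x_1 = 2.5; y_1 = 9.5; z_1 = 3.5; w_1 = 2; h_1 = 2.5; x_2 = 12.5; y_2 = 11; z_2 = 10; x_3 = 2.5; y_3 = 3.5; z_3 = 11; r_3 = 2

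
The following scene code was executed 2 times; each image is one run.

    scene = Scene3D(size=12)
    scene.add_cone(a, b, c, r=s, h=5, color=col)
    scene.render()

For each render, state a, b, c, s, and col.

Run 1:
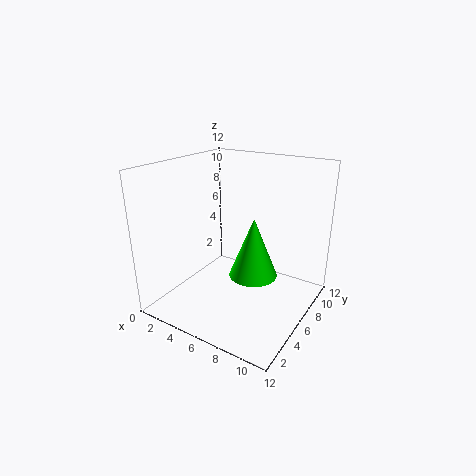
a = 7.5
b = 6
c = 3
s = 2
col = 'lime'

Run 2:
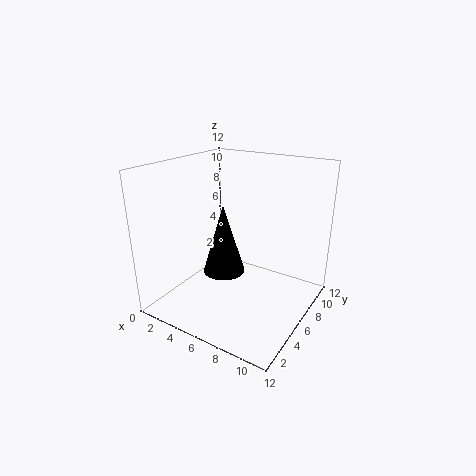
a = 7
b = 2.5
c = 5
s = 1.5
col = 'black'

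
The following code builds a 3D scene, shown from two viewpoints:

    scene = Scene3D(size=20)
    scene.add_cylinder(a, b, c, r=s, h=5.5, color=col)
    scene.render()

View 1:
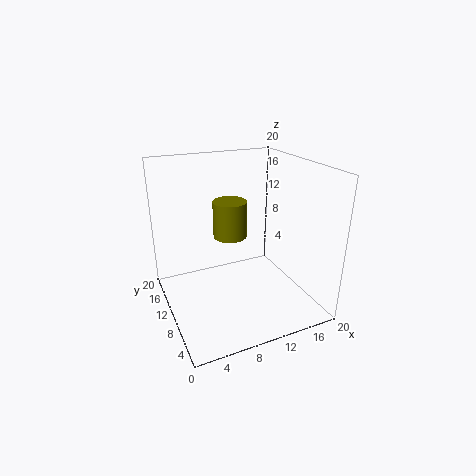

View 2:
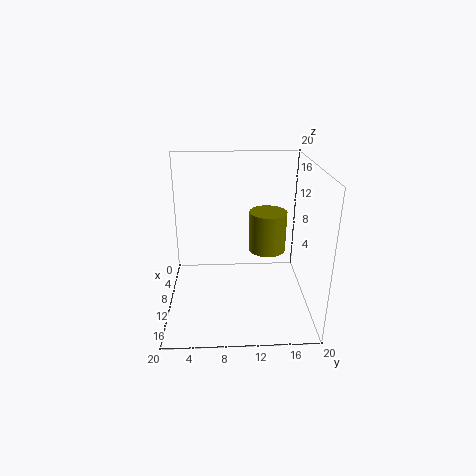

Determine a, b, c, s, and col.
a = 10.5; b = 14; c = 8.5; s = 2.5; col = 'olive'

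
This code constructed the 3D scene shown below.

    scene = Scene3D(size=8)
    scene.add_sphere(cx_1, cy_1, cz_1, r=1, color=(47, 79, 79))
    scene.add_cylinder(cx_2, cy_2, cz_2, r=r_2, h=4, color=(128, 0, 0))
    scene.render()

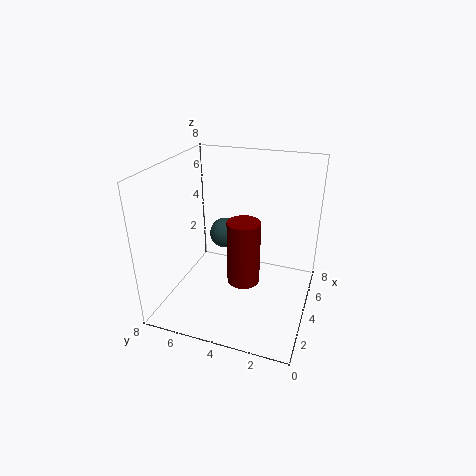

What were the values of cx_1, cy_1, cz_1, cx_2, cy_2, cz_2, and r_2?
cx_1 = 7
cy_1 = 6
cz_1 = 2.5
cx_2 = 5
cy_2 = 4
cz_2 = 0.5
r_2 = 1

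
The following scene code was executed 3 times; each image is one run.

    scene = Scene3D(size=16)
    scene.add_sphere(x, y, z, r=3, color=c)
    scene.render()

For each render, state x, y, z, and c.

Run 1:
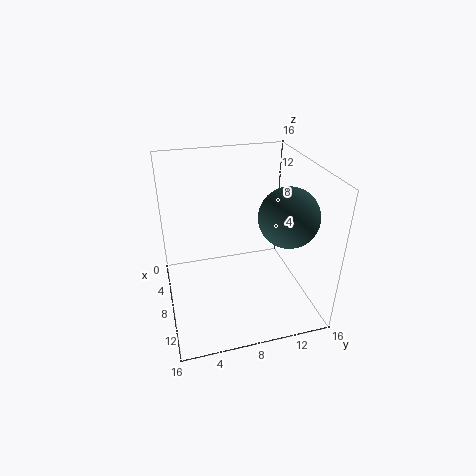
x = 12
y = 12
z = 12
c = 'darkslategray'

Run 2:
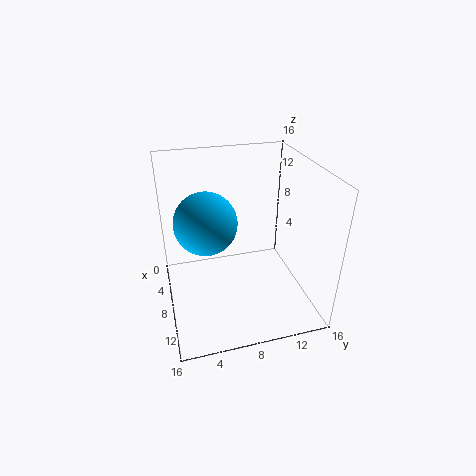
x = 11
y = 4
z = 12
c = 'deepskyblue'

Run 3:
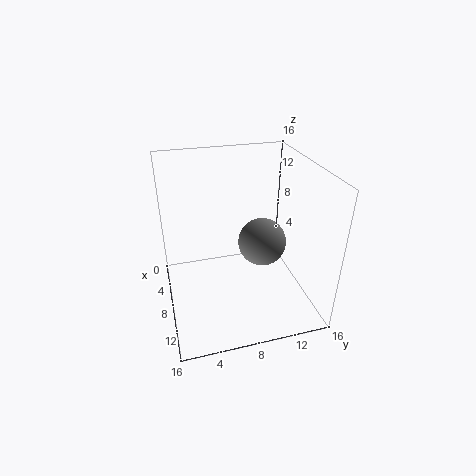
x = 5
y = 12
z = 5
c = 'gray'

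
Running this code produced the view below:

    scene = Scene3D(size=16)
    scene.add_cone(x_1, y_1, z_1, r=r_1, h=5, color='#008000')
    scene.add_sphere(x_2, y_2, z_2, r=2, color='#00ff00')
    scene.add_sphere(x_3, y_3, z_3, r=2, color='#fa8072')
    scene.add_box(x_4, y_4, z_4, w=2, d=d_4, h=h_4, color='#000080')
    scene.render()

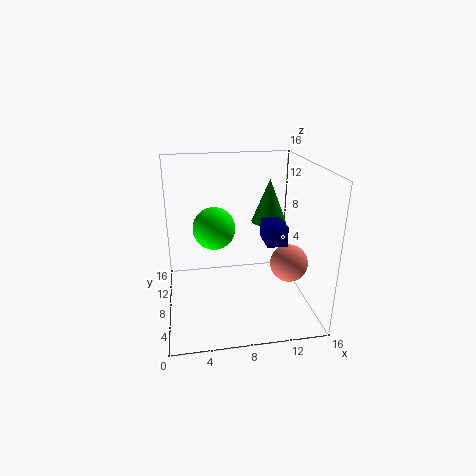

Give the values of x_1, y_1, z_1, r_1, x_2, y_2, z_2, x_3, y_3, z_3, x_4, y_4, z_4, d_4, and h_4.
x_1 = 12, y_1 = 10, z_1 = 9, r_1 = 2, x_2 = 5, y_2 = 4, z_2 = 11, x_3 = 13, y_3 = 5, z_3 = 6, x_4 = 10, y_4 = 3, z_4 = 9, d_4 = 3, h_4 = 2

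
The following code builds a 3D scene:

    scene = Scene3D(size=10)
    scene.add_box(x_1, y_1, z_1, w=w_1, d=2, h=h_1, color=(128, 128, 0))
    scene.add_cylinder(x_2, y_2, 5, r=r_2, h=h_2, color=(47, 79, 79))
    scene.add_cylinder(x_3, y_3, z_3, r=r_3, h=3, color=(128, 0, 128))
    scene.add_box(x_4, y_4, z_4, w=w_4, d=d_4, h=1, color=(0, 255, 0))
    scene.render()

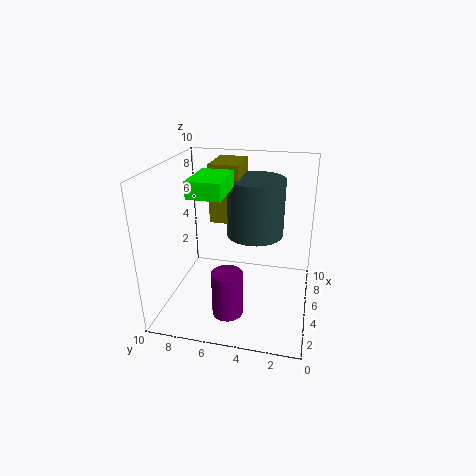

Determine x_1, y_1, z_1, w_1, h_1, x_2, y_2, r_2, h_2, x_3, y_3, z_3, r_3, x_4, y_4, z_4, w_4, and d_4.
x_1 = 5; y_1 = 5; z_1 = 6; w_1 = 3; h_1 = 4; x_2 = 6; y_2 = 4; r_2 = 2; h_2 = 4; x_3 = 2; y_3 = 5; z_3 = 1; r_3 = 1; x_4 = 1; y_4 = 5; z_4 = 9; w_4 = 3; d_4 = 2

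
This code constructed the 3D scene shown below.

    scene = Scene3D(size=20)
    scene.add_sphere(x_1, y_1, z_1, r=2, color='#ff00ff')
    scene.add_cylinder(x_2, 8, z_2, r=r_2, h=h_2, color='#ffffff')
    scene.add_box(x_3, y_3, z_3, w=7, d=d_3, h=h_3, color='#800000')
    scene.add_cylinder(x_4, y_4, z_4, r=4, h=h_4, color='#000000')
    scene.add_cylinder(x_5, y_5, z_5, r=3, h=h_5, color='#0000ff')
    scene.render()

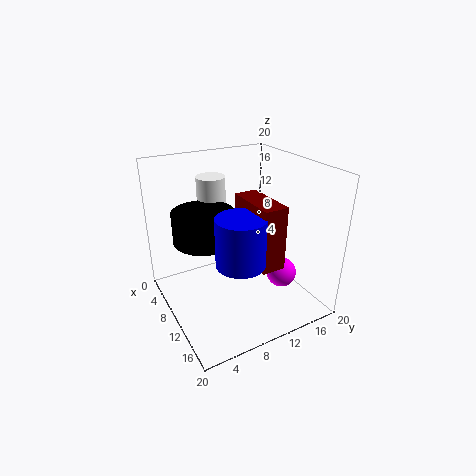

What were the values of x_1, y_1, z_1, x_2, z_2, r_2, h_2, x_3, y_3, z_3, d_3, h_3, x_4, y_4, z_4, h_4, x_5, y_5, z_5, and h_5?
x_1 = 15; y_1 = 14; z_1 = 6; x_2 = 6; z_2 = 10; r_2 = 2; h_2 = 8; x_3 = 11; y_3 = 9; z_3 = 9; d_3 = 3; h_3 = 8; x_4 = 10; y_4 = 5; z_4 = 11; h_4 = 4; x_5 = 16; y_5 = 7; z_5 = 10; h_5 = 6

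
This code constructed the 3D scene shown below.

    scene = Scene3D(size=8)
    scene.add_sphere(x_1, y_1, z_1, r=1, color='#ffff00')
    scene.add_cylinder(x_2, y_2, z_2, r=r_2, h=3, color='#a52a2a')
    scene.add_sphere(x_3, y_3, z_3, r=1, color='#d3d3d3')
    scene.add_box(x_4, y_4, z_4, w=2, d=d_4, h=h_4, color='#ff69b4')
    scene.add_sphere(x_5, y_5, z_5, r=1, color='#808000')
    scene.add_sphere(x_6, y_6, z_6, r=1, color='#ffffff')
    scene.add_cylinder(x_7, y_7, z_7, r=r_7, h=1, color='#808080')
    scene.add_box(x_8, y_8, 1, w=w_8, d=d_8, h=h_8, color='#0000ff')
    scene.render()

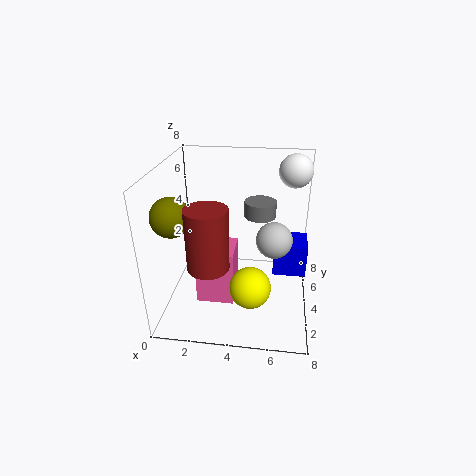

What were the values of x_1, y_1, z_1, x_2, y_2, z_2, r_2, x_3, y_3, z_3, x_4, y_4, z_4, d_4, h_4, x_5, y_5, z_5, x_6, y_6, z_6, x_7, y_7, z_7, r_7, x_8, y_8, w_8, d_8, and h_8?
x_1 = 5, y_1 = 1, z_1 = 3, x_2 = 3, y_2 = 1, z_2 = 4, r_2 = 1, x_3 = 6, y_3 = 4, z_3 = 4, x_4 = 2, y_4 = 2, z_4 = 1, d_4 = 2, h_4 = 3, x_5 = 1, y_5 = 2, z_5 = 6, x_6 = 7, y_6 = 7, z_6 = 7, x_7 = 5, y_7 = 7, z_7 = 4, r_7 = 1, x_8 = 6, y_8 = 5, w_8 = 2, d_8 = 2, h_8 = 2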